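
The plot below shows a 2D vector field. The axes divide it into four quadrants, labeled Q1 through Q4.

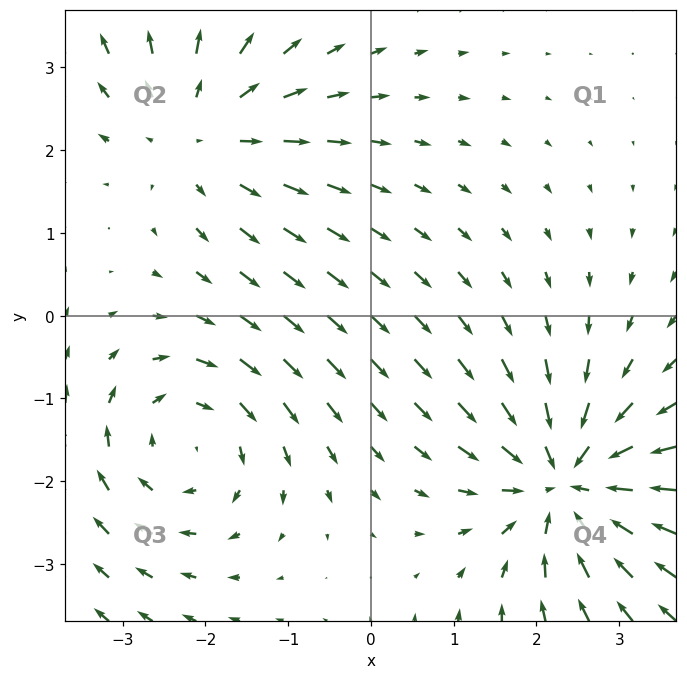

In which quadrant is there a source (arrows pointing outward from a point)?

The source sits at approximately (-2.1, 2.2), which lies in quadrant Q2. The divergence there is about +3, positive as expected for a source.

Q2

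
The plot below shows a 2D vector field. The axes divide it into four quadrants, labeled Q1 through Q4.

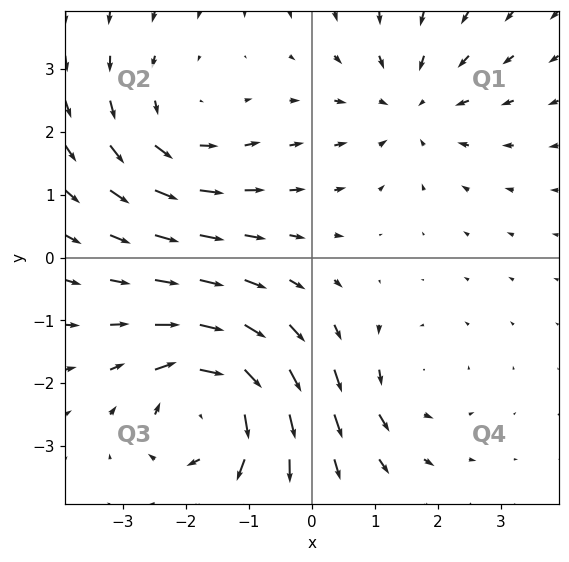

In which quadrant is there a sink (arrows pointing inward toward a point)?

Q1

The sink sits at approximately (1.6, 2.4), which lies in quadrant Q1. The divergence there is about -3, negative as expected for a sink.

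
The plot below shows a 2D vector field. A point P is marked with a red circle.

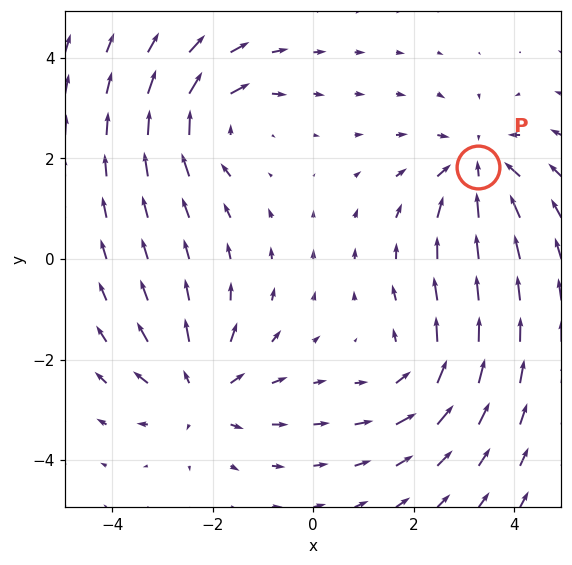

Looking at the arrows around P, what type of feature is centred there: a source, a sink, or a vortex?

At P (3.3, 1.8) the arrows converge inward. Divergence about -4, curl ≈0 — negative divergence with near-zero curl is a sink.

sink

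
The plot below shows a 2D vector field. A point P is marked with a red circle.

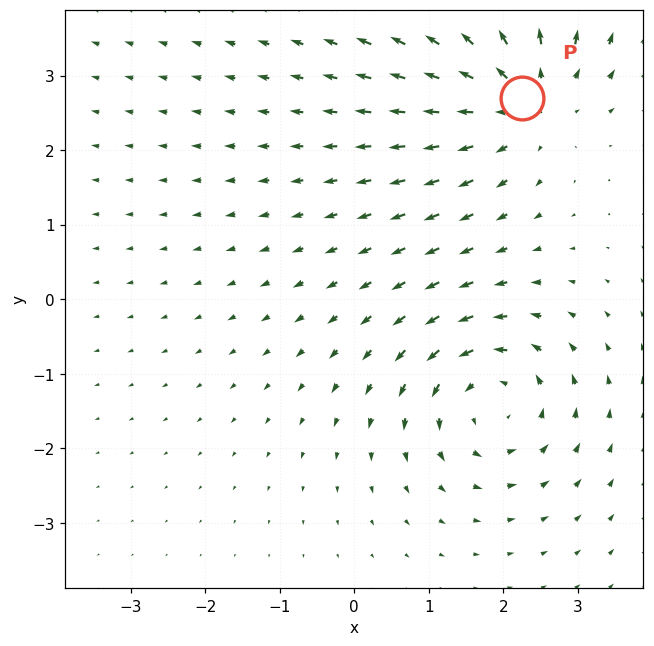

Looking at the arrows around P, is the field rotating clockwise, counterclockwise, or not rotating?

Near P at (2.2, 2.7) the arrows show no circulation. The curl there is ≈0.

not rotating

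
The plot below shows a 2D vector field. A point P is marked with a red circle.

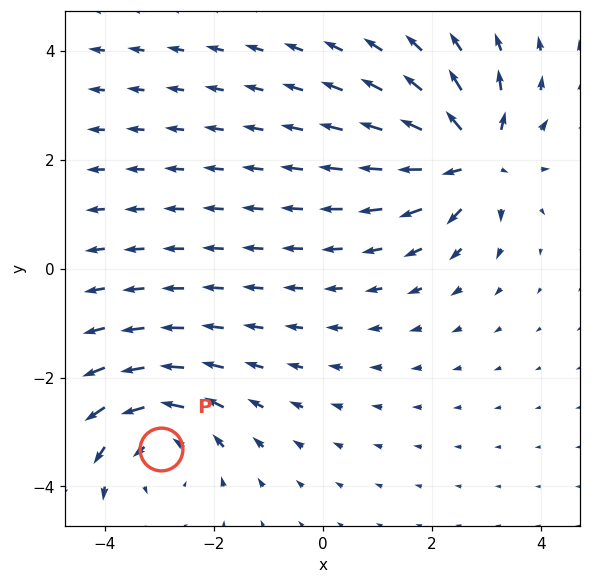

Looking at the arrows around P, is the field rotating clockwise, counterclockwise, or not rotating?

Near P at (-3.0, -3.3) the arrows circulate counterclockwise. The curl (z-component) there is about +4; positive curl means counterclockwise rotation.

counterclockwise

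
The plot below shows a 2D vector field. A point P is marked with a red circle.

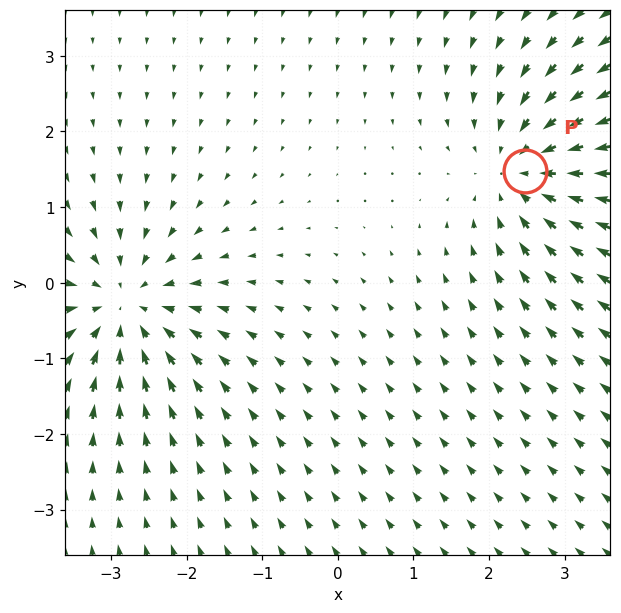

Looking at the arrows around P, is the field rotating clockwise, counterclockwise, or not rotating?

not rotating

Near P at (2.5, 1.5) the arrows show no circulation. The curl there is ≈0.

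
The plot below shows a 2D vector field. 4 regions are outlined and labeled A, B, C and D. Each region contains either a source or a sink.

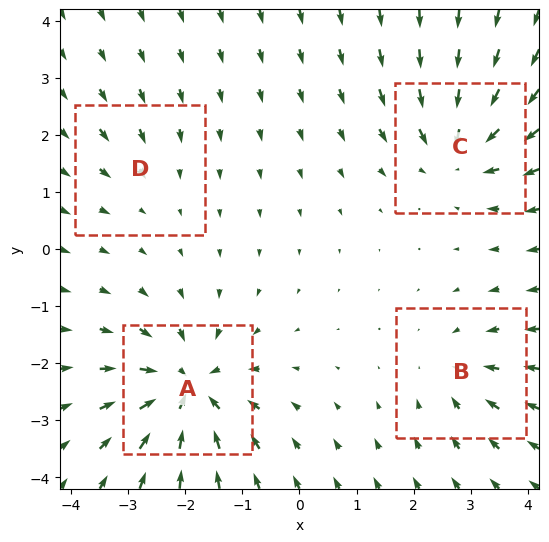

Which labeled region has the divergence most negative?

Divergence at each region's feature centre — A: about -7, B: about -4, C: about -6, D: about -2. Region A is most negative.

A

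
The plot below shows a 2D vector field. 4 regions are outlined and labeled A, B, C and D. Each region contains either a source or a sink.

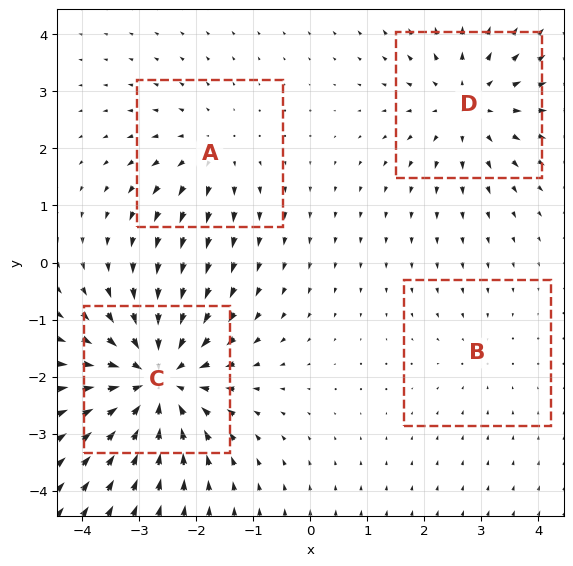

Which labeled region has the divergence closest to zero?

Divergence at each region's feature centre — A: about +3, B: about -2, C: about -7, D: about +4. Region B is closest to zero.

B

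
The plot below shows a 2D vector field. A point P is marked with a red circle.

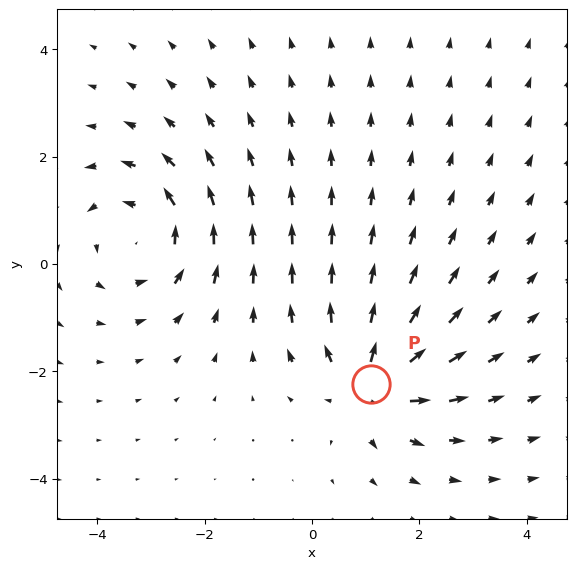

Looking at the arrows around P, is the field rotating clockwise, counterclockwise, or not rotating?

Near P at (1.1, -2.2) the arrows show no circulation. The curl there is ≈0.

not rotating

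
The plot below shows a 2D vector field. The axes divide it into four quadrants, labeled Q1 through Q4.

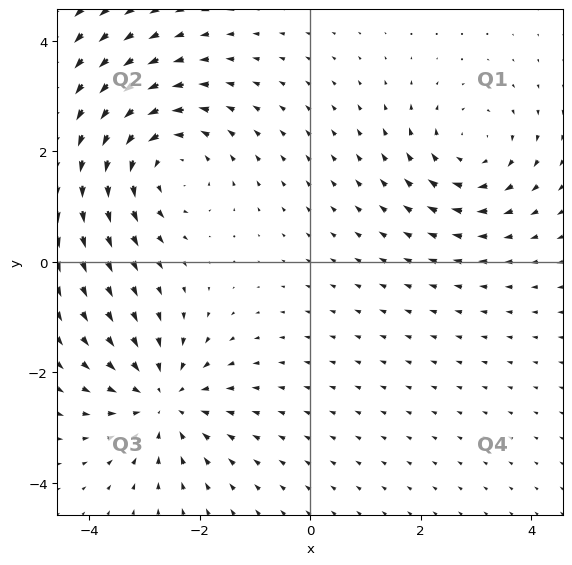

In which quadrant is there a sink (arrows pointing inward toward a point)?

The sink sits at approximately (-2.7, -2.5), which lies in quadrant Q3. The divergence there is about -5, negative as expected for a sink.

Q3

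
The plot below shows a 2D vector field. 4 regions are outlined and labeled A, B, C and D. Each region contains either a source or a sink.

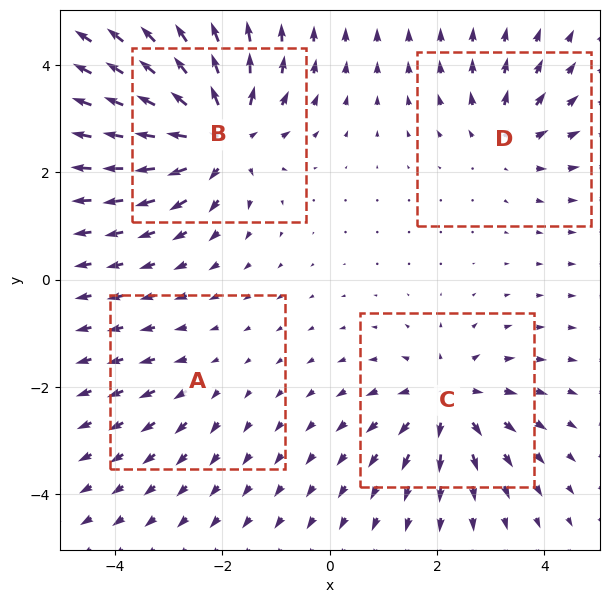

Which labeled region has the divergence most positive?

Divergence at each region's feature centre — A: about +2, B: about +8, C: about +5, D: about +4. Region B is most positive.

B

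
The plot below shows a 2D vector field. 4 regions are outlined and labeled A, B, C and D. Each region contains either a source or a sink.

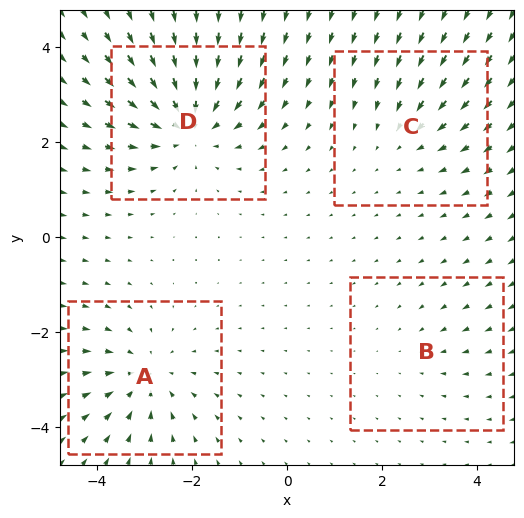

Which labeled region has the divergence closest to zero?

B

Divergence at each region's feature centre — A: about -5, B: about -2, C: about -3, D: about -6. Region B is closest to zero.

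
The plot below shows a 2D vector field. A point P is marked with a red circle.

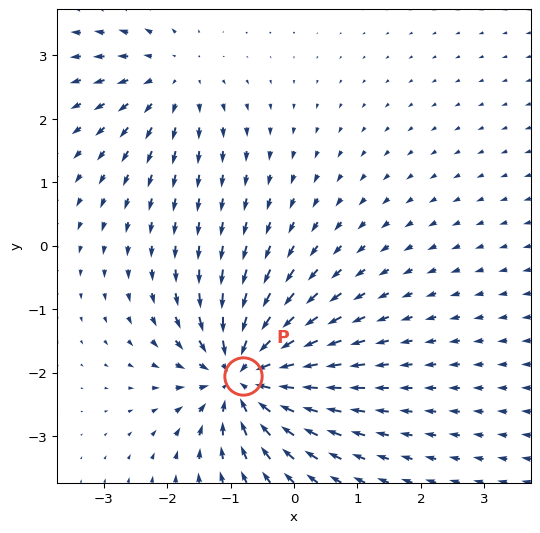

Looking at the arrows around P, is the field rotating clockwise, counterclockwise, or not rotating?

Near P at (-0.8, -2.0) the arrows show no circulation. The curl there is ≈0.

not rotating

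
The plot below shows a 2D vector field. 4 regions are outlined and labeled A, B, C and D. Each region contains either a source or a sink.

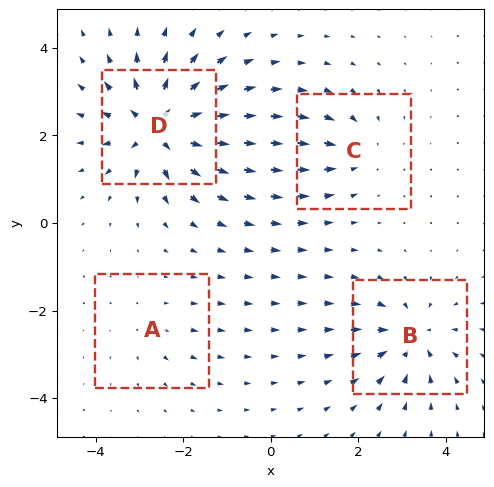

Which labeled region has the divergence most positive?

Divergence at each region's feature centre — A: about +2, B: about -6, C: about -4, D: about +8. Region D is most positive.

D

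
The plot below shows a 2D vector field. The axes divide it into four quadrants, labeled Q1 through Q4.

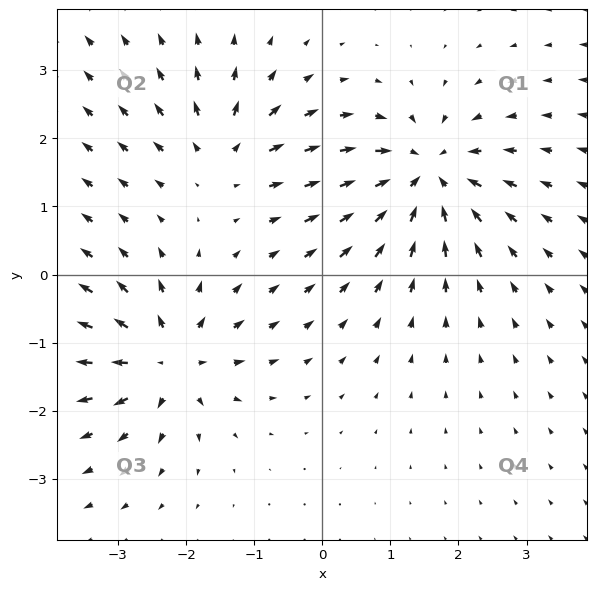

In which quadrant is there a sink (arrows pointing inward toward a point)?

Q1

The sink sits at approximately (1.5, 1.5), which lies in quadrant Q1. The divergence there is about -5, negative as expected for a sink.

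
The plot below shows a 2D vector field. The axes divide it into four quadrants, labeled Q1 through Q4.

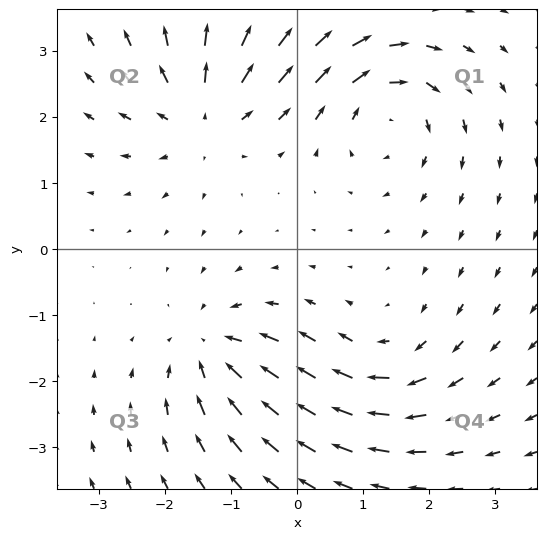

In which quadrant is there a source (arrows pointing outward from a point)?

The source sits at approximately (-1.4, 2.0), which lies in quadrant Q2. The divergence there is about +5, positive as expected for a source.

Q2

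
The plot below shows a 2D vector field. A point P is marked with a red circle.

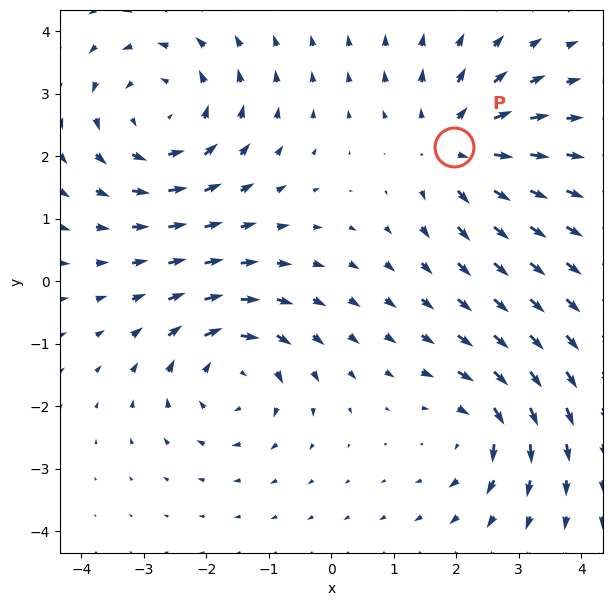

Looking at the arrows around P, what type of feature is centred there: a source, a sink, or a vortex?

source

At P (2.0, 2.2) the arrows spread outward. Divergence about +4, curl ≈0 — positive divergence with near-zero curl is a source.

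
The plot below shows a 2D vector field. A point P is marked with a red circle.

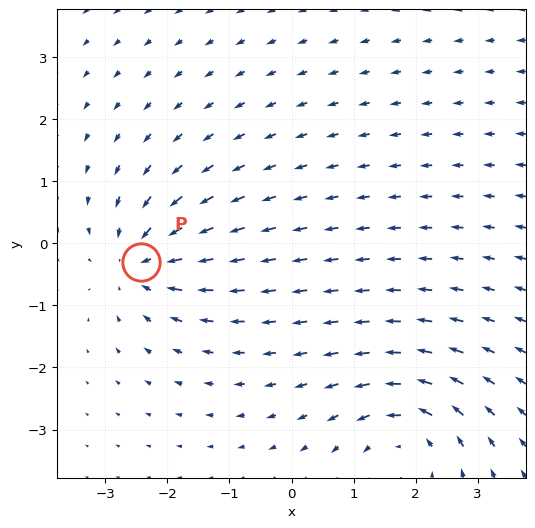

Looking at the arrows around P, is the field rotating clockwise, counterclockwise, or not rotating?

not rotating

Near P at (-2.4, -0.3) the arrows show no circulation. The curl there is ≈0.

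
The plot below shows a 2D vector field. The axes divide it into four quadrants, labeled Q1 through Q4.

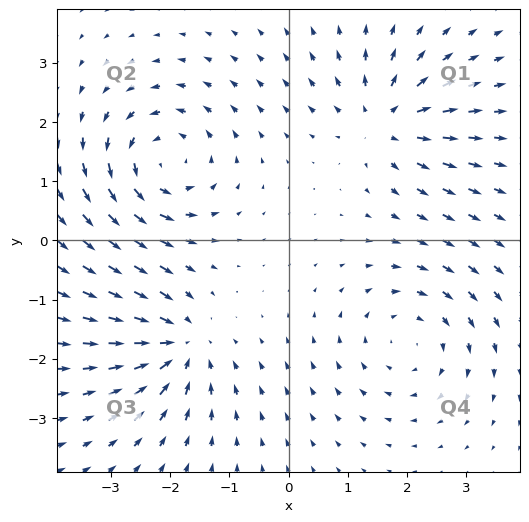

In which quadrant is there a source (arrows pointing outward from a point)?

Q1

The source sits at approximately (1.6, 2.0), which lies in quadrant Q1. The divergence there is about +4, positive as expected for a source.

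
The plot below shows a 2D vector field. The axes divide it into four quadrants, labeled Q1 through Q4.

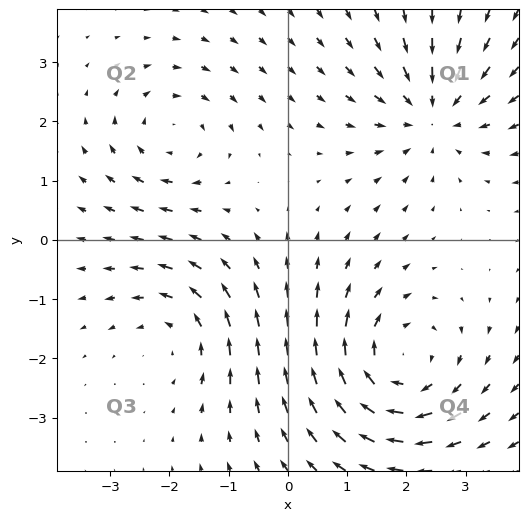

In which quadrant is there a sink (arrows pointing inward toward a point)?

The sink sits at approximately (2.4, 2.1), which lies in quadrant Q1. The divergence there is about -4, negative as expected for a sink.

Q1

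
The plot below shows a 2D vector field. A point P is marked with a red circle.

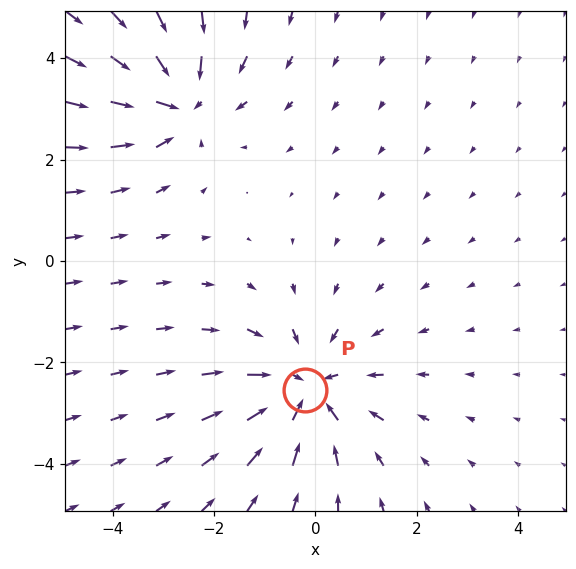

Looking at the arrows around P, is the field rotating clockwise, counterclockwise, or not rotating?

not rotating

Near P at (-0.2, -2.5) the arrows show no circulation. The curl there is ≈0.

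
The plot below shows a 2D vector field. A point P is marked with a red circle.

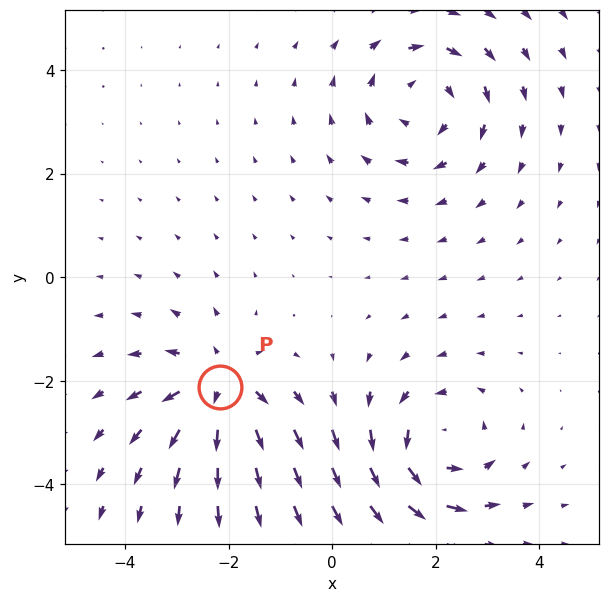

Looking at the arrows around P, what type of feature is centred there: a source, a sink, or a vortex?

source

At P (-2.2, -2.1) the arrows spread outward. Divergence about +4, curl ≈0 — positive divergence with near-zero curl is a source.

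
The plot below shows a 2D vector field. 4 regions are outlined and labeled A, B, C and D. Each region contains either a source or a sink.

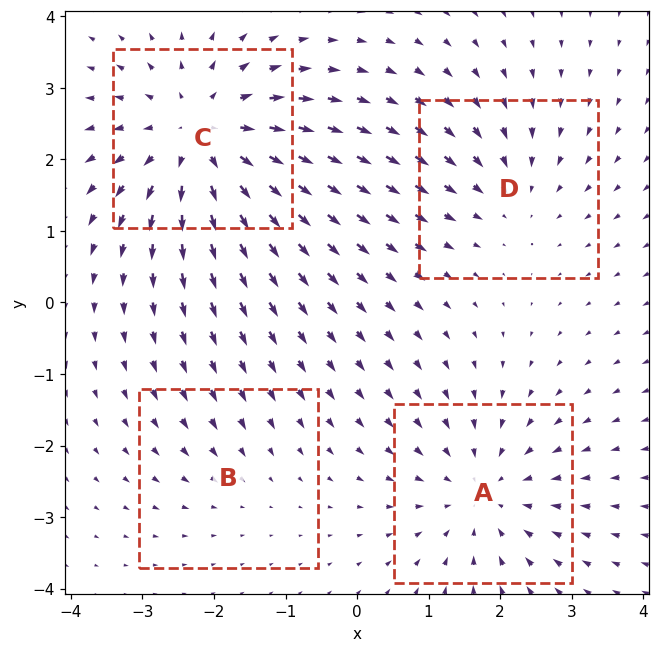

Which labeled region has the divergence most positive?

C

Divergence at each region's feature centre — A: about -4, B: about -2, C: about +6, D: about -3. Region C is most positive.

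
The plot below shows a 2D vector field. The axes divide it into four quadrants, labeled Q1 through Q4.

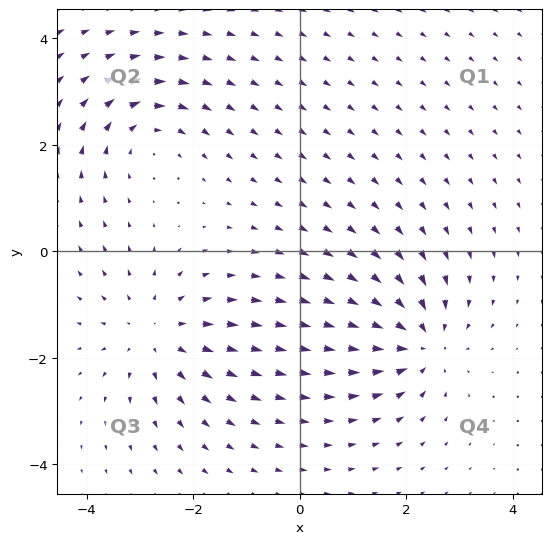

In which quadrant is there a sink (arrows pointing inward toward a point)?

The sink sits at approximately (2.3, -1.7), which lies in quadrant Q4. The divergence there is about -4, negative as expected for a sink.

Q4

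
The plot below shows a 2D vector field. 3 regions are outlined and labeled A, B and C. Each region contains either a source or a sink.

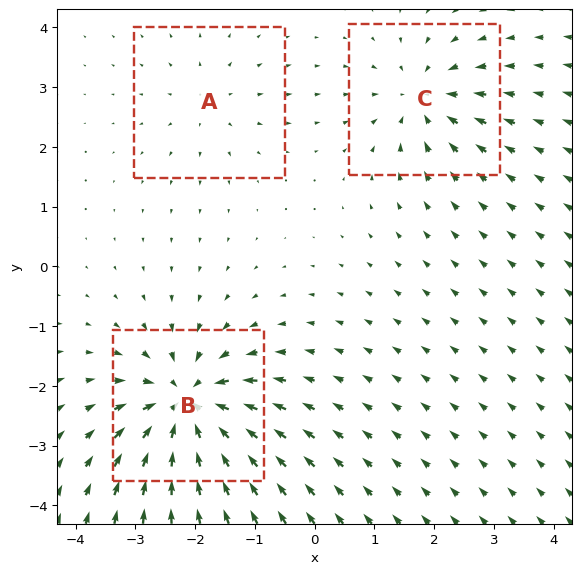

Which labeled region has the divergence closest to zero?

Divergence at each region's feature centre — A: about +2, B: about -7, C: about -4. Region A is closest to zero.

A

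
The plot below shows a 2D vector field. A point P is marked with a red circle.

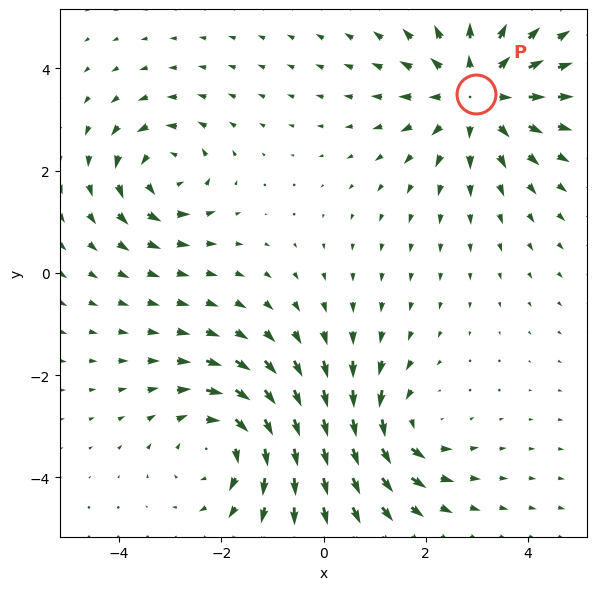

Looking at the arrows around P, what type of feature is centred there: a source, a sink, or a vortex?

At P (3.0, 3.5) the arrows spread outward. Divergence about +4, curl ≈0 — positive divergence with near-zero curl is a source.

source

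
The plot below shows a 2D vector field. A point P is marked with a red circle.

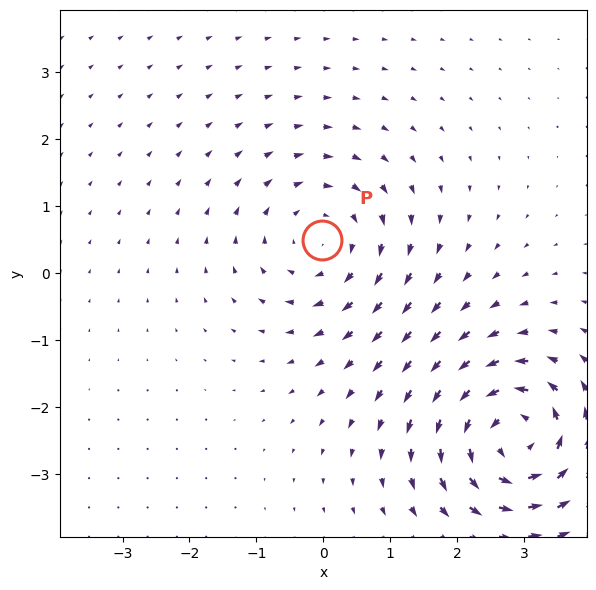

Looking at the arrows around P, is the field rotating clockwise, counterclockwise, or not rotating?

clockwise

Near P at (-0.0, 0.5) the arrows circulate clockwise. The curl (z-component) there is about -3; negative curl means clockwise rotation.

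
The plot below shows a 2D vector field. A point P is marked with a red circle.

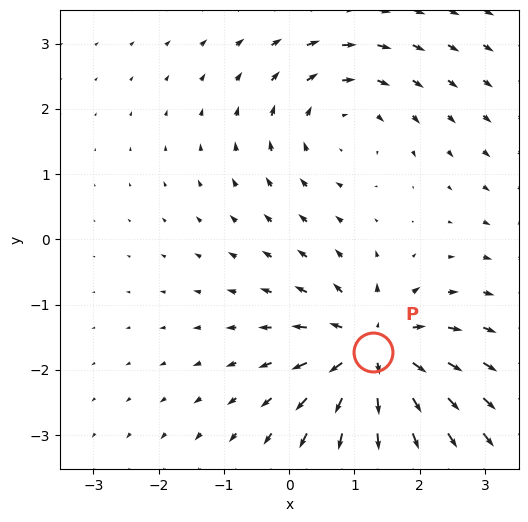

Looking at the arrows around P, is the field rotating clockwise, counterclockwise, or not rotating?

Near P at (1.3, -1.7) the arrows show no circulation. The curl there is ≈0.

not rotating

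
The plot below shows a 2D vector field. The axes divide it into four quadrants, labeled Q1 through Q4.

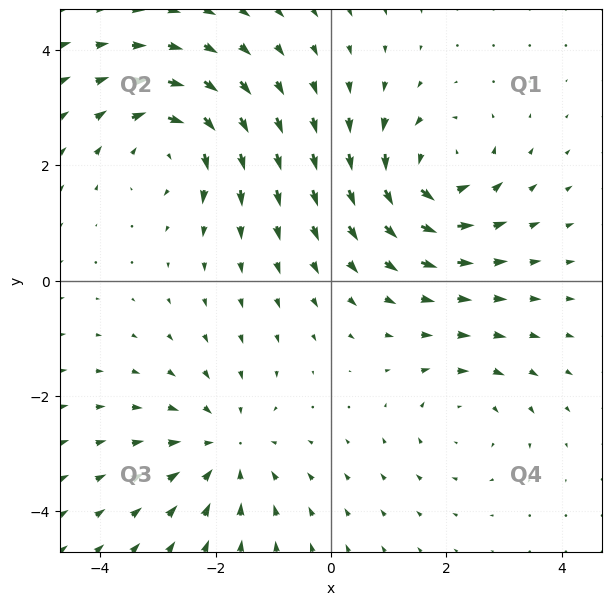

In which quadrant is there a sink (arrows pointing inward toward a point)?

The sink sits at approximately (-1.8, -2.9), which lies in quadrant Q3. The divergence there is about -4, negative as expected for a sink.

Q3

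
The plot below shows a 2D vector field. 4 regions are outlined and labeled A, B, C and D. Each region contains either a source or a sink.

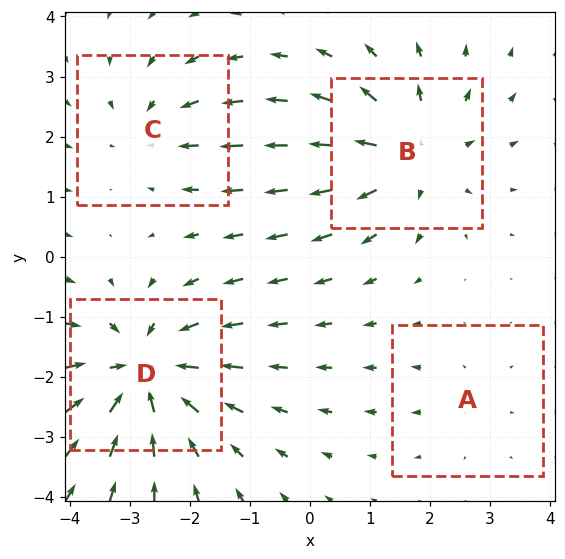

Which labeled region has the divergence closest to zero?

A

Divergence at each region's feature centre — A: about +2, B: about +5, C: about -3, D: about -6. Region A is closest to zero.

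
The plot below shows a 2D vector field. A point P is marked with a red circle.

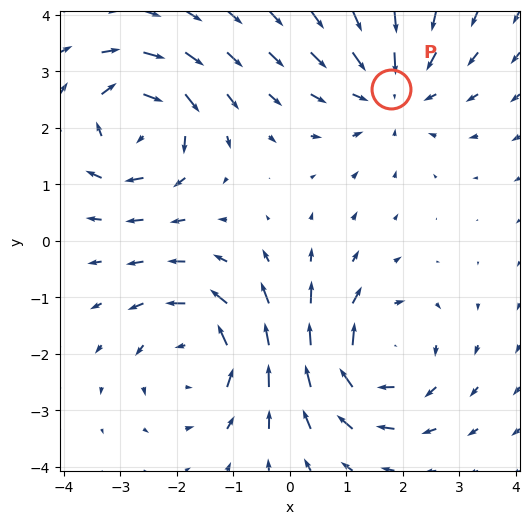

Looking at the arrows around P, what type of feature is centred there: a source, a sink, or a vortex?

sink

At P (1.8, 2.7) the arrows converge inward. Divergence about -4, curl ≈0 — negative divergence with near-zero curl is a sink.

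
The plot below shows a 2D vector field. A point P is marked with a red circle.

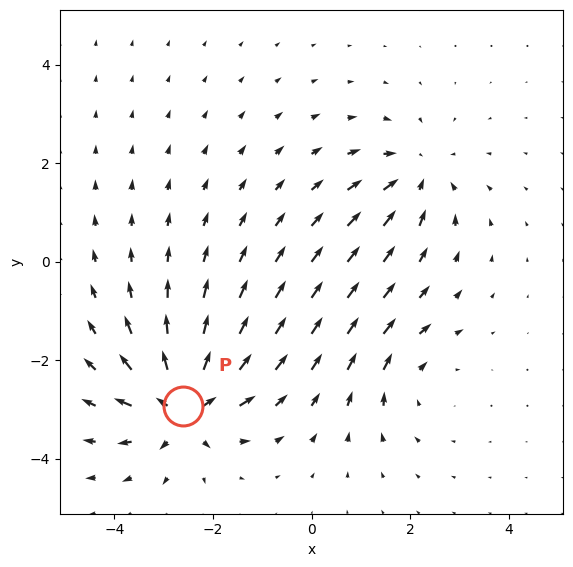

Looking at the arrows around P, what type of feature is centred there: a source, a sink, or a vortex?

source

At P (-2.6, -2.9) the arrows spread outward. Divergence about +6, curl ≈0 — positive divergence with near-zero curl is a source.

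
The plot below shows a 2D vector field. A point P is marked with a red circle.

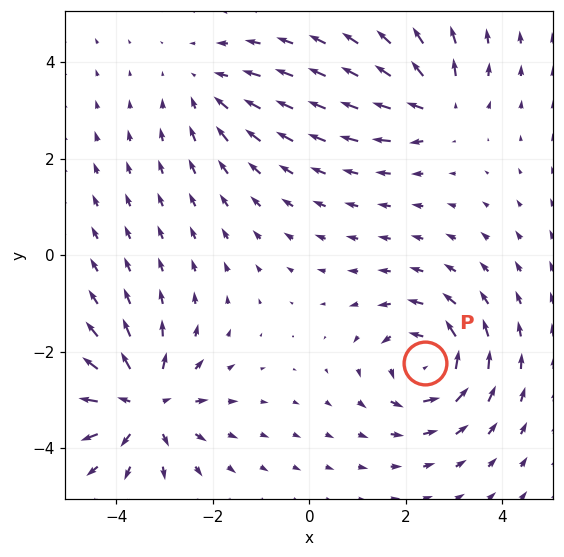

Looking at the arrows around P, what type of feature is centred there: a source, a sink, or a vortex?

vortex

At P (2.4, -2.2) the arrows circulate counterclockwise. Divergence ≈0, curl about +6 — near-zero divergence with nonzero curl is a vortex.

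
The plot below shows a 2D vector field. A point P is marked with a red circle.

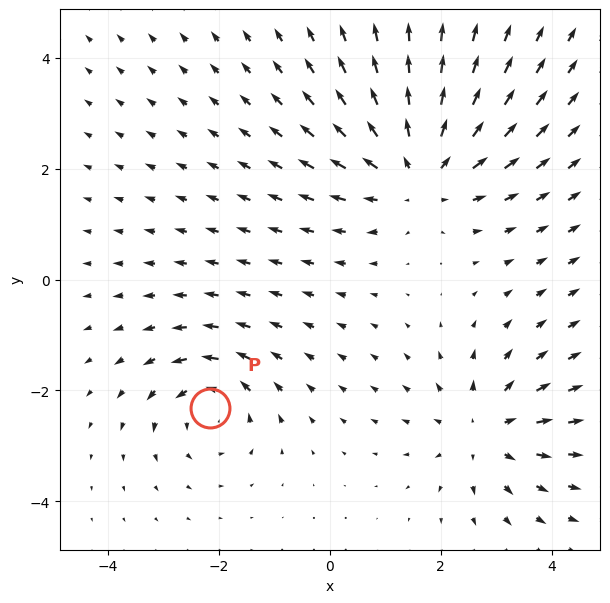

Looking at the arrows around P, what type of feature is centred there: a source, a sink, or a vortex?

vortex

At P (-2.2, -2.3) the arrows circulate counterclockwise. Divergence ≈0, curl about +4 — near-zero divergence with nonzero curl is a vortex.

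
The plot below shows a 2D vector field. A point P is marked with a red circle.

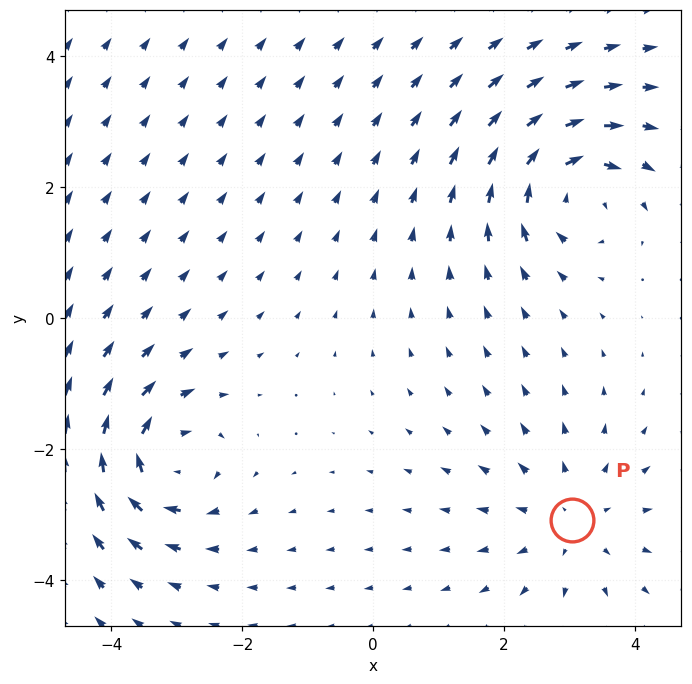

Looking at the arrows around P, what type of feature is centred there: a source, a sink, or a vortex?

source

At P (3.0, -3.1) the arrows spread outward. Divergence about +3, curl ≈0 — positive divergence with near-zero curl is a source.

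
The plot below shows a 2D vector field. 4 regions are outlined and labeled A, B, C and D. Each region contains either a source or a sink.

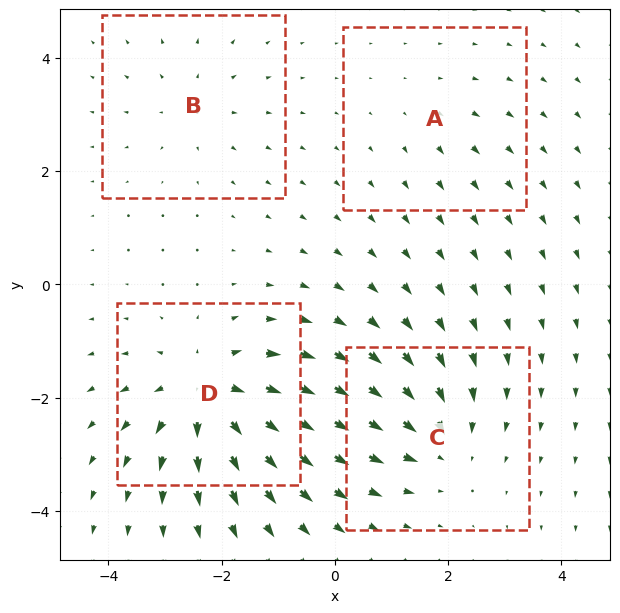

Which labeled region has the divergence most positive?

Divergence at each region's feature centre — A: about +2, B: about +3, C: about -5, D: about +7. Region D is most positive.

D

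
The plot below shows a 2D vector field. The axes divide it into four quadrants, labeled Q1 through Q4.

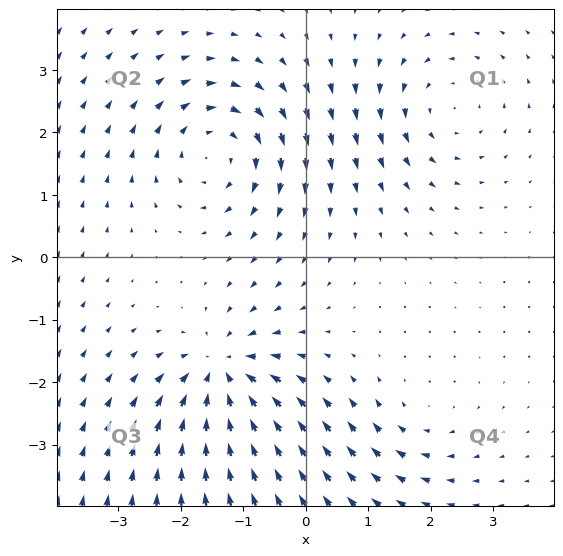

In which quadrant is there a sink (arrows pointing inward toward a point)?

The sink sits at approximately (-1.3, -1.8), which lies in quadrant Q3. The divergence there is about -7, negative as expected for a sink.

Q3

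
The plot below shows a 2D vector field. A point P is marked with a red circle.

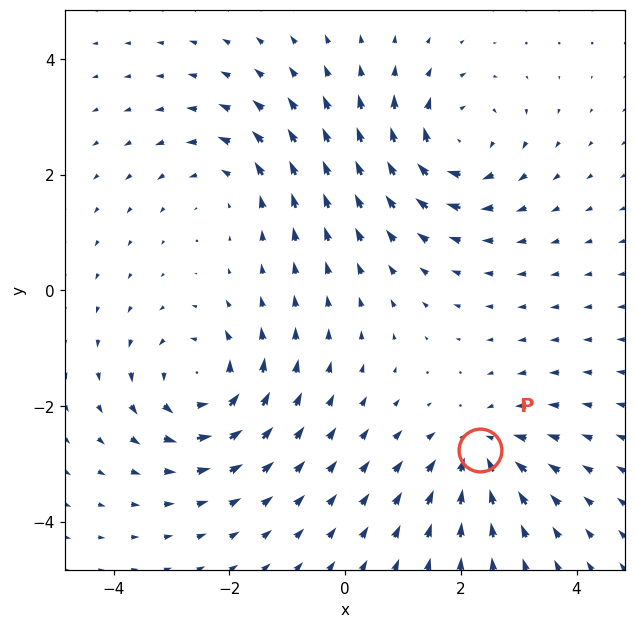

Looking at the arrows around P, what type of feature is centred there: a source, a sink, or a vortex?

At P (2.3, -2.8) the arrows converge inward. Divergence about -5, curl ≈0 — negative divergence with near-zero curl is a sink.

sink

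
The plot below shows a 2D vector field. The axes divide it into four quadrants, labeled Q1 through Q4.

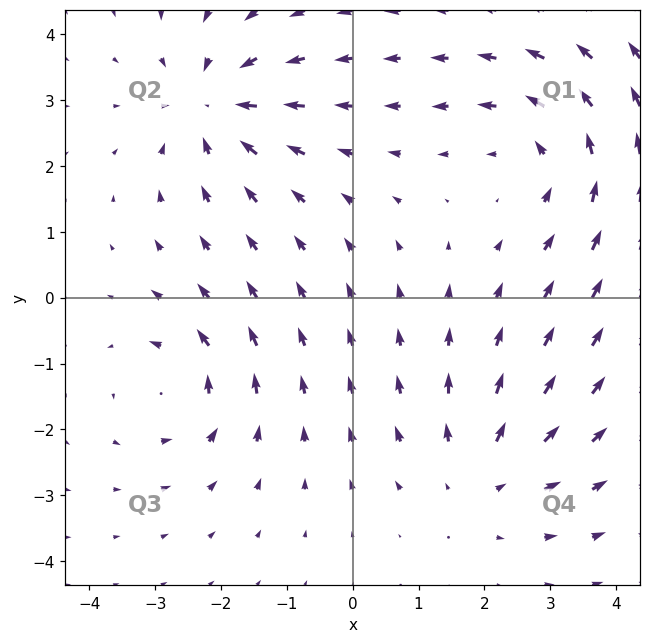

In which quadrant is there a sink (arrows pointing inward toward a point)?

The sink sits at approximately (-2.1, 2.9), which lies in quadrant Q2. The divergence there is about -5, negative as expected for a sink.

Q2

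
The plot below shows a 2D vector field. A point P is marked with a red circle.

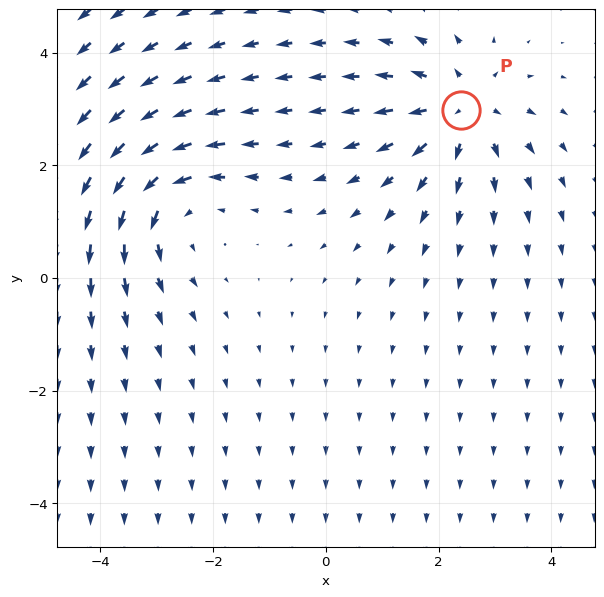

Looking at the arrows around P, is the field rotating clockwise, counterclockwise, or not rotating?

Near P at (2.4, 3.0) the arrows show no circulation. The curl there is ≈0.

not rotating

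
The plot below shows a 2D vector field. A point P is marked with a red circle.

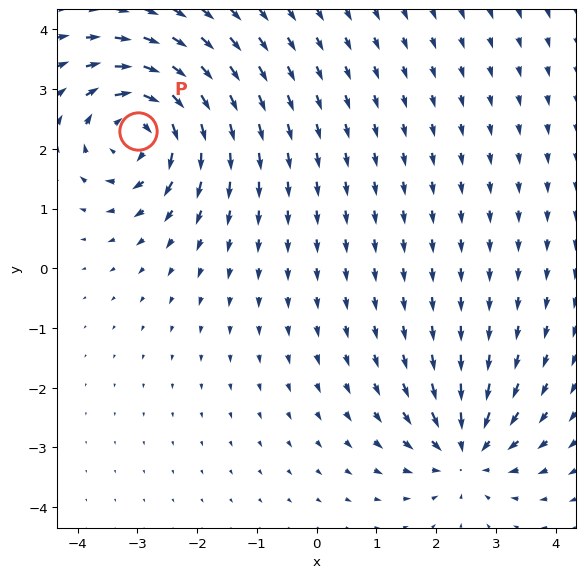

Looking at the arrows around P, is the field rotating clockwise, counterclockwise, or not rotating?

clockwise

Near P at (-3.0, 2.3) the arrows circulate clockwise. The curl (z-component) there is about -6; negative curl means clockwise rotation.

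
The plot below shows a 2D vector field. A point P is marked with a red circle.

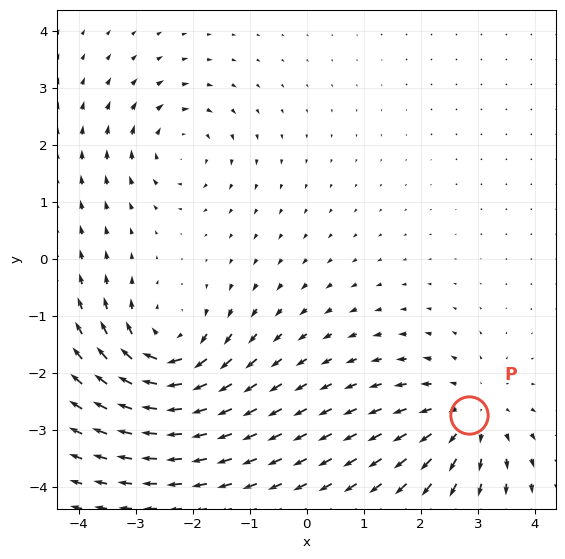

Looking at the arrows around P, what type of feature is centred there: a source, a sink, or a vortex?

source

At P (2.9, -2.7) the arrows spread outward. Divergence about +4, curl ≈0 — positive divergence with near-zero curl is a source.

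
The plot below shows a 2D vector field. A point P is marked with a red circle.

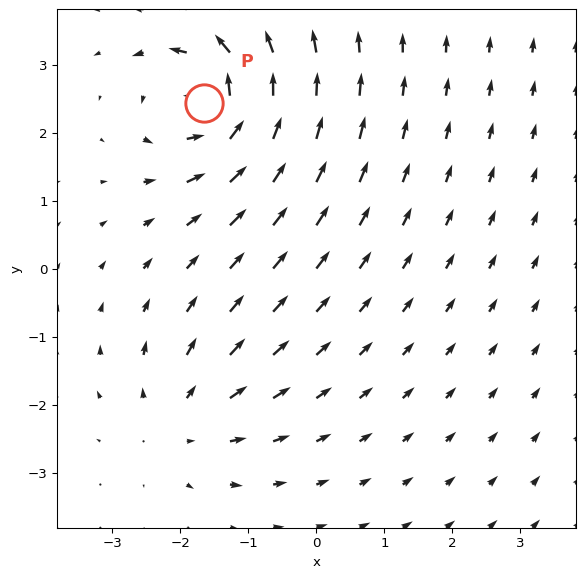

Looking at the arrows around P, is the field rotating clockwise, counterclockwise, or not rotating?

counterclockwise

Near P at (-1.6, 2.4) the arrows circulate counterclockwise. The curl (z-component) there is about +7; positive curl means counterclockwise rotation.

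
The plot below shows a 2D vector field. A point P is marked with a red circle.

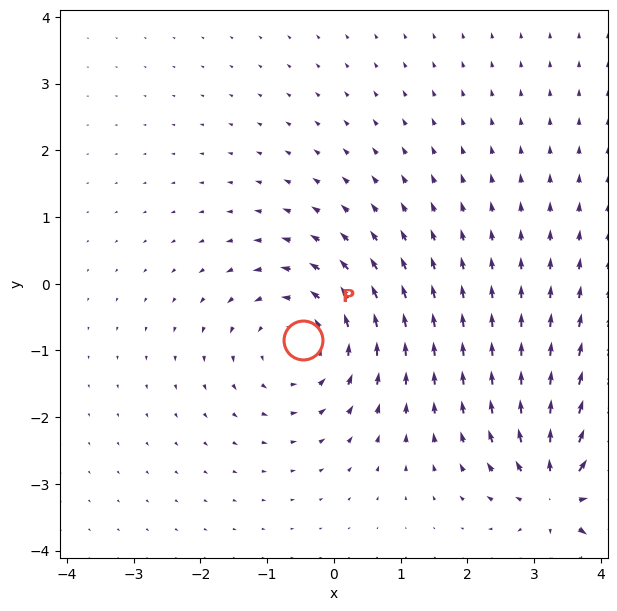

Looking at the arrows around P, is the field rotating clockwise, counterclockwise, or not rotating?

counterclockwise

Near P at (-0.5, -0.8) the arrows circulate counterclockwise. The curl (z-component) there is about +4; positive curl means counterclockwise rotation.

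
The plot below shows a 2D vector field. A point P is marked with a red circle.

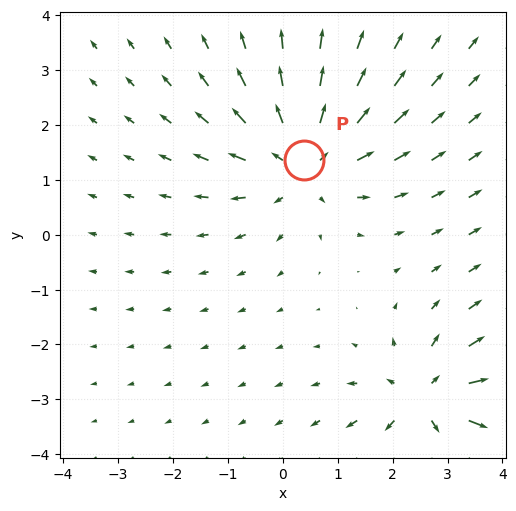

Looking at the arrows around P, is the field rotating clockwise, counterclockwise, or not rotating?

not rotating

Near P at (0.4, 1.4) the arrows show no circulation. The curl there is ≈0.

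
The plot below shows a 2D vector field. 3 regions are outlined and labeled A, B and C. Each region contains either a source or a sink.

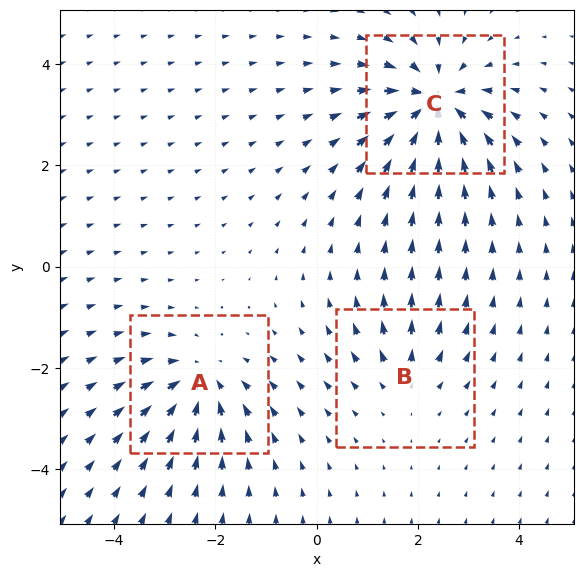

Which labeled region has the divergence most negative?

Divergence at each region's feature centre — A: about -4, B: about +2, C: about -6. Region C is most negative.

C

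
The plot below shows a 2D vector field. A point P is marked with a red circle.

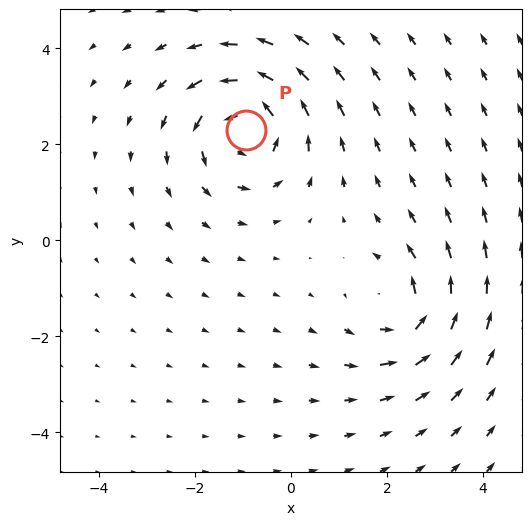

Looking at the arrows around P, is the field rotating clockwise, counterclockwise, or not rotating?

Near P at (-0.9, 2.3) the arrows circulate counterclockwise. The curl (z-component) there is about +5; positive curl means counterclockwise rotation.

counterclockwise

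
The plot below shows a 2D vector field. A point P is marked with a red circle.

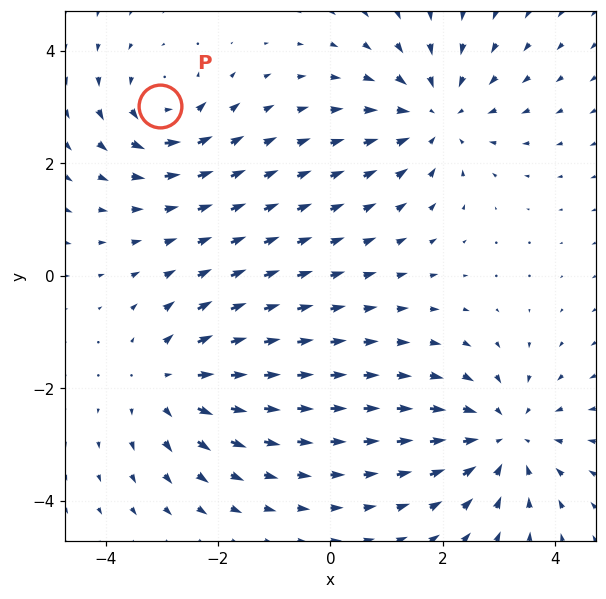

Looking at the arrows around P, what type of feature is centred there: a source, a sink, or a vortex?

vortex

At P (-3.0, 3.0) the arrows circulate counterclockwise. Divergence ≈0, curl about +4 — near-zero divergence with nonzero curl is a vortex.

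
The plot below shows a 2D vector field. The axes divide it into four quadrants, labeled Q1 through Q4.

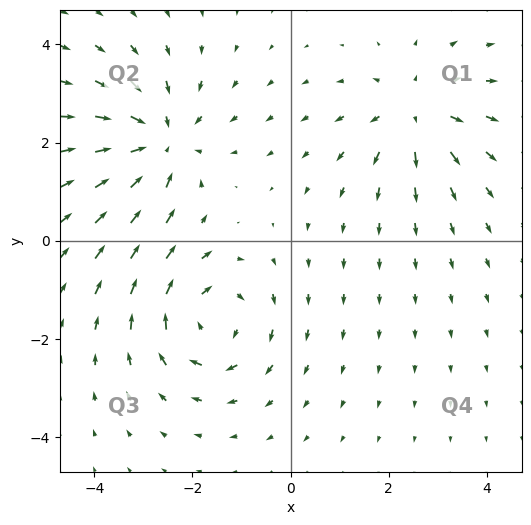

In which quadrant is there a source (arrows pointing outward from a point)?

The source sits at approximately (2.5, 2.6), which lies in quadrant Q1. The divergence there is about +3, positive as expected for a source.

Q1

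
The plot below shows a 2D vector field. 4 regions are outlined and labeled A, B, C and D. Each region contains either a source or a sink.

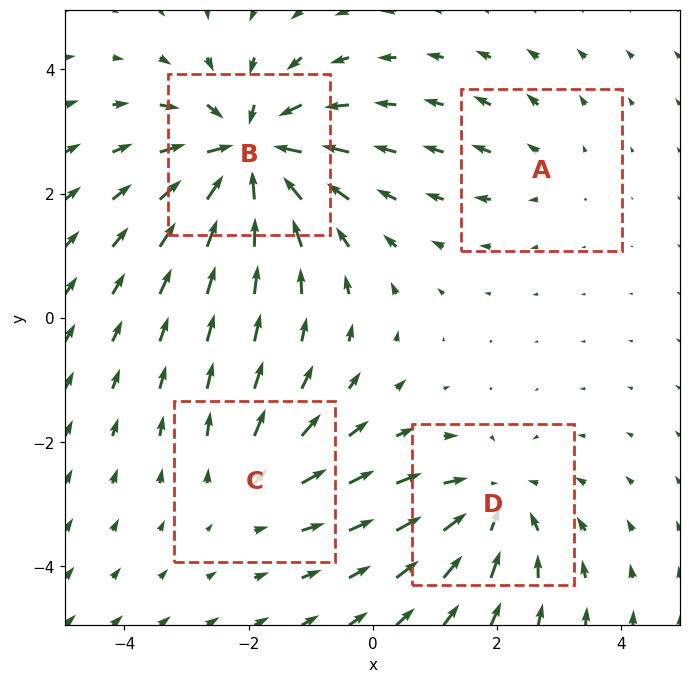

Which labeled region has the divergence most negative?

Divergence at each region's feature centre — A: about +2, B: about -7, C: about +3, D: about -5. Region B is most negative.

B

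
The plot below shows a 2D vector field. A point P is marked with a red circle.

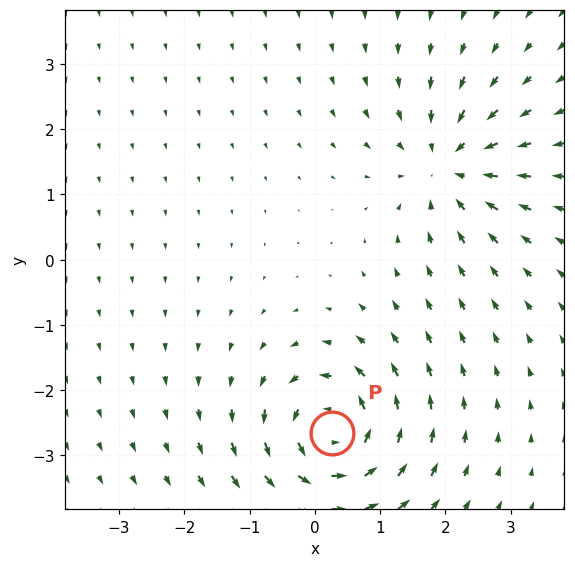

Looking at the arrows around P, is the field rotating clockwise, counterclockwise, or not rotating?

counterclockwise

Near P at (0.3, -2.7) the arrows circulate counterclockwise. The curl (z-component) there is about +7; positive curl means counterclockwise rotation.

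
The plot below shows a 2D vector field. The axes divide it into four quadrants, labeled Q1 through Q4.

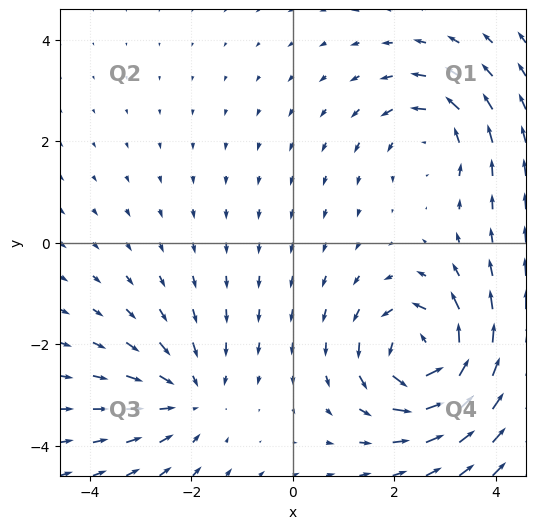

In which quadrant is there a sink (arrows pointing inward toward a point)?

The sink sits at approximately (-2.1, -3.0), which lies in quadrant Q3. The divergence there is about -3, negative as expected for a sink.

Q3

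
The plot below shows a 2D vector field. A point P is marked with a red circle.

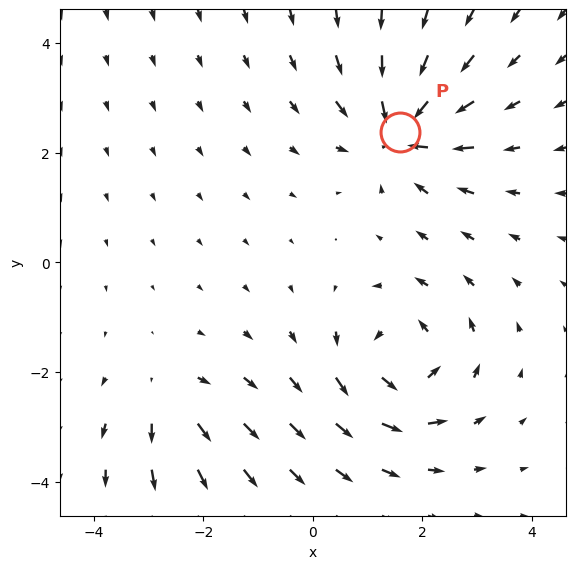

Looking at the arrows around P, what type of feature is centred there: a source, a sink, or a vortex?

At P (1.6, 2.4) the arrows converge inward. Divergence about -6, curl ≈0 — negative divergence with near-zero curl is a sink.

sink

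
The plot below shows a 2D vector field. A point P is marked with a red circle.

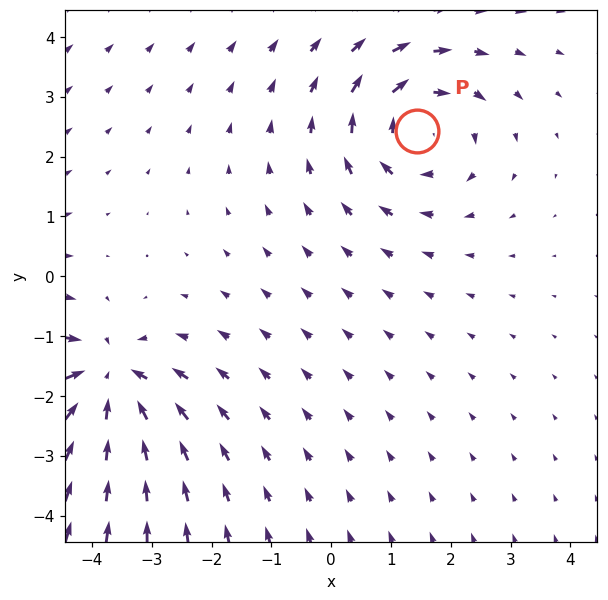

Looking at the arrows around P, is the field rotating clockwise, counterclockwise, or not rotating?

Near P at (1.4, 2.4) the arrows circulate clockwise. The curl (z-component) there is about -4; negative curl means clockwise rotation.

clockwise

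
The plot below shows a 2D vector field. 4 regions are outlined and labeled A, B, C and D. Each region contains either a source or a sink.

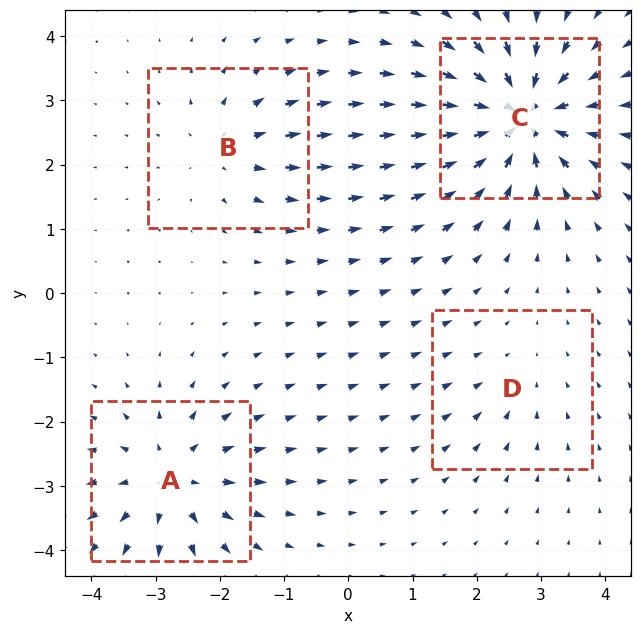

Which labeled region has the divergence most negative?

Divergence at each region's feature centre — A: about +6, B: about +4, C: about -8, D: about -2. Region C is most negative.

C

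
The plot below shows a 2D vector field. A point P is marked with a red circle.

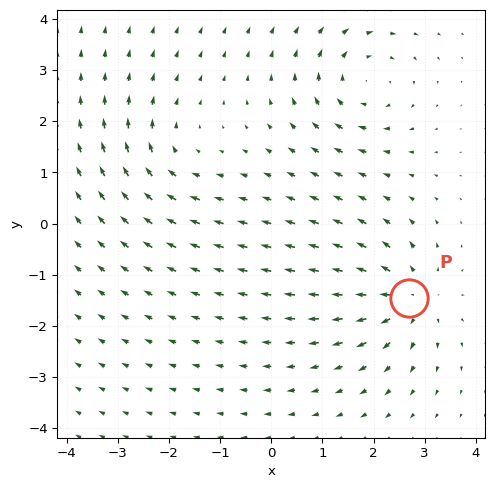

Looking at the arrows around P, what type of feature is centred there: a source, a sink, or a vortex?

source

At P (2.7, -1.5) the arrows spread outward. Divergence about +5, curl ≈0 — positive divergence with near-zero curl is a source.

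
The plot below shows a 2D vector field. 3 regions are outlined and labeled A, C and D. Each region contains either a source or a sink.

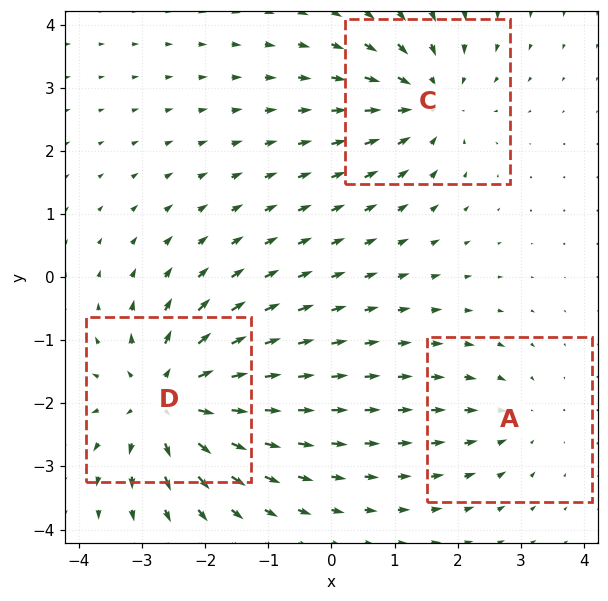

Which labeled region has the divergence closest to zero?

A

Divergence at each region's feature centre — A: about -2, C: about -3, D: about +5. Region A is closest to zero.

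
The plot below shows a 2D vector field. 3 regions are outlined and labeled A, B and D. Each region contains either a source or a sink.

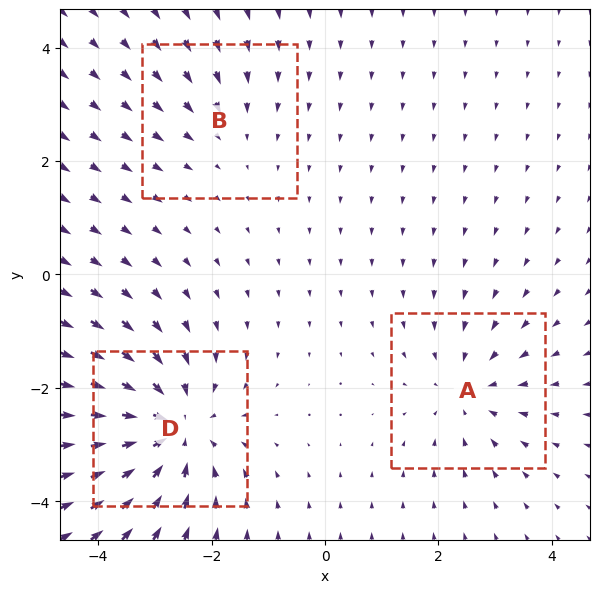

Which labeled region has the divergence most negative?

D

Divergence at each region's feature centre — A: about -3, B: about -2, D: about -5. Region D is most negative.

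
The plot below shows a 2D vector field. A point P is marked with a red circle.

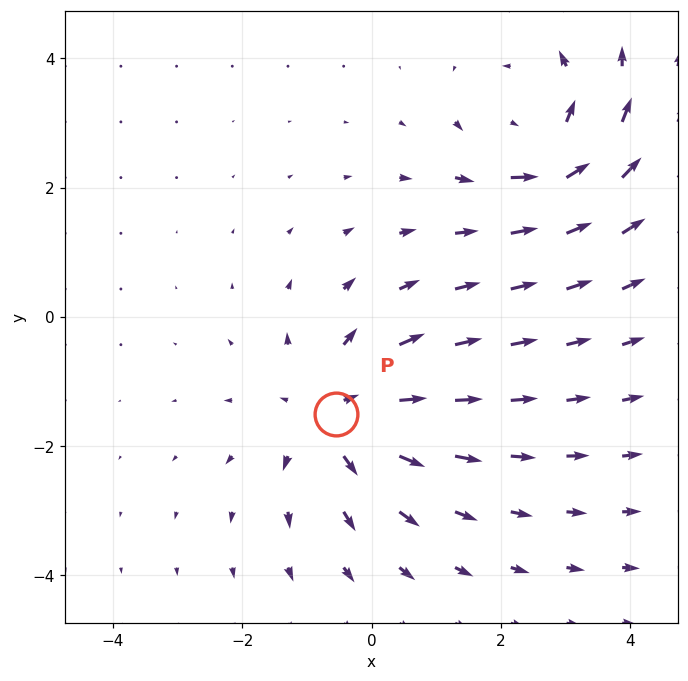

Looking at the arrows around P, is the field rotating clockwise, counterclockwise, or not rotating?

Near P at (-0.5, -1.5) the arrows show no circulation. The curl there is ≈0.

not rotating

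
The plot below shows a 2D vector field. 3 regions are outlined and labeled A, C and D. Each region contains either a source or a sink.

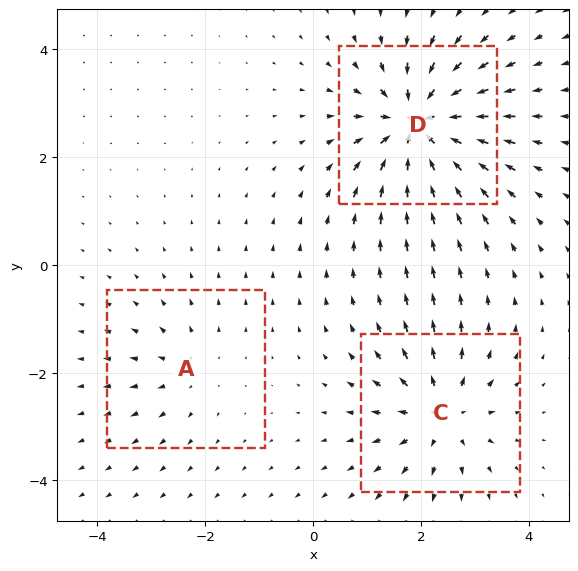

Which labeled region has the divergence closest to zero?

Divergence at each region's feature centre — A: about +2, C: about +4, D: about -6. Region A is closest to zero.

A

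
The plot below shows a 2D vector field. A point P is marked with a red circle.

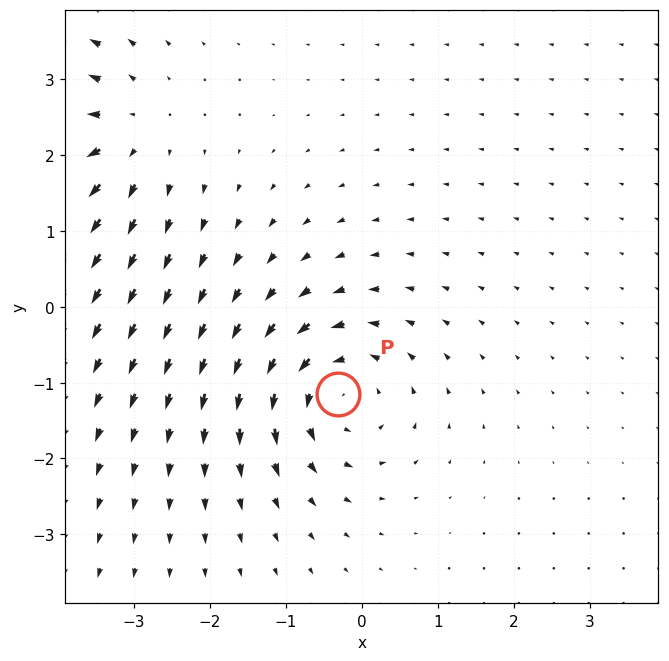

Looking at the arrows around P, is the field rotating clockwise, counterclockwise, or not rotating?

counterclockwise

Near P at (-0.3, -1.2) the arrows circulate counterclockwise. The curl (z-component) there is about +4; positive curl means counterclockwise rotation.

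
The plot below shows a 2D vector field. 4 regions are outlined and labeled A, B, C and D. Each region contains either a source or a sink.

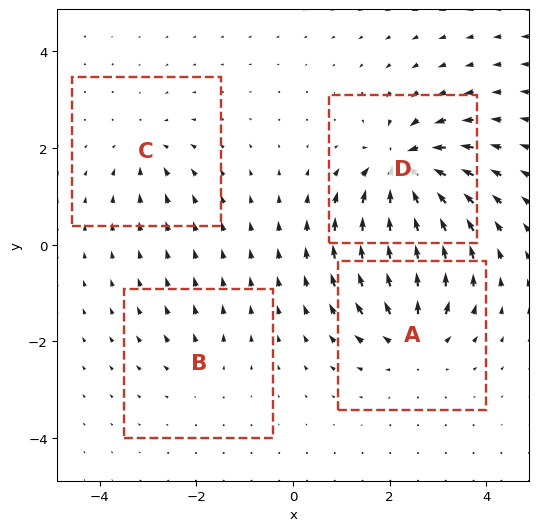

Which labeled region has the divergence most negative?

D

Divergence at each region's feature centre — A: about +6, B: about +3, C: about -4, D: about -9. Region D is most negative.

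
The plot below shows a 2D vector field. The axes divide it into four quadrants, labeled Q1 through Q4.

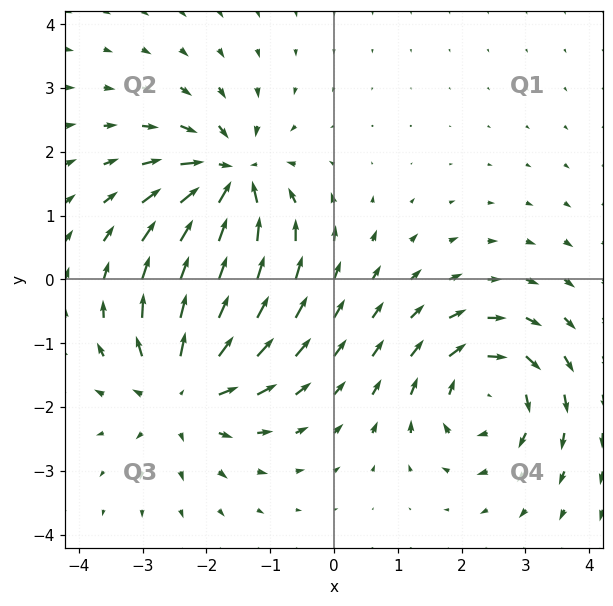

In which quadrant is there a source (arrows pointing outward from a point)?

The source sits at approximately (-2.4, -1.7), which lies in quadrant Q3. The divergence there is about +4, positive as expected for a source.

Q3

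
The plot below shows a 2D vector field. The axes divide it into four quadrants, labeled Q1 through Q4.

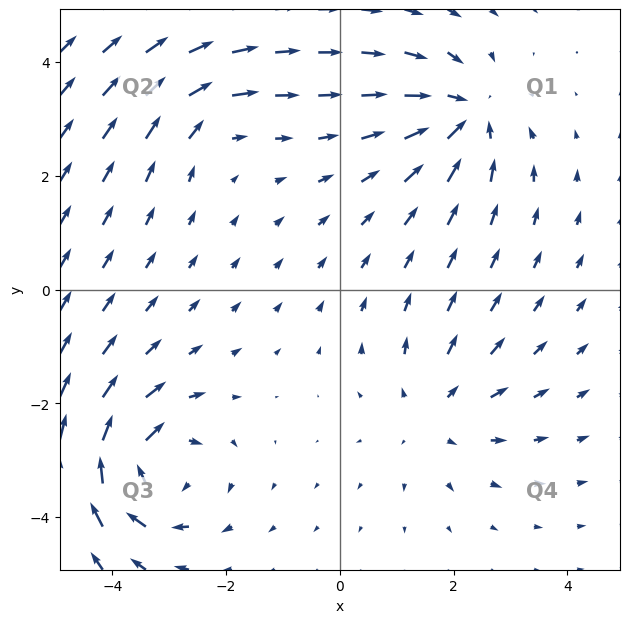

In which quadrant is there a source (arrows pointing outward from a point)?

Q4

The source sits at approximately (1.7, -2.2), which lies in quadrant Q4. The divergence there is about +3, positive as expected for a source.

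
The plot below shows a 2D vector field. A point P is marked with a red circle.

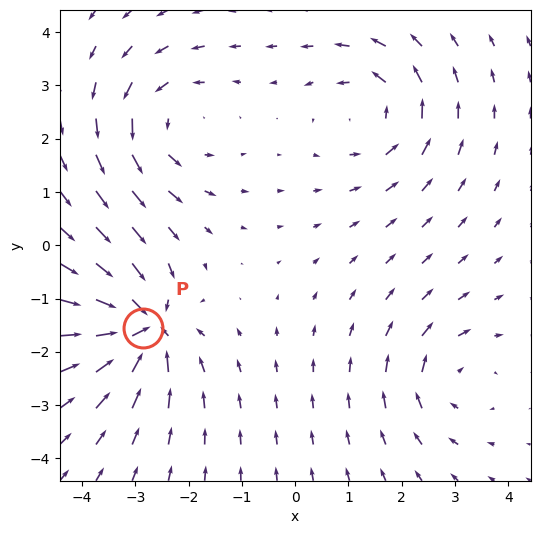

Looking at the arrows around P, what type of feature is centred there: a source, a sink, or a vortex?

At P (-2.9, -1.5) the arrows converge inward. Divergence about -7, curl ≈0 — negative divergence with near-zero curl is a sink.

sink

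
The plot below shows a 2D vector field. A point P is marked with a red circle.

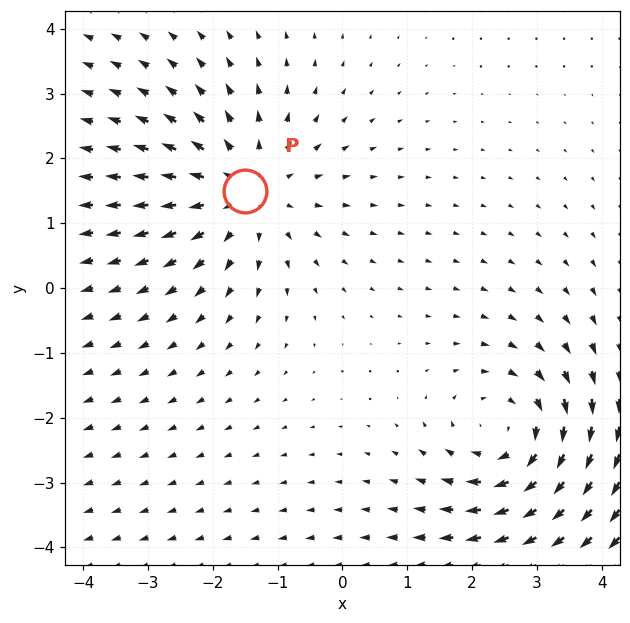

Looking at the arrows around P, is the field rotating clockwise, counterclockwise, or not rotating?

not rotating

Near P at (-1.5, 1.5) the arrows show no circulation. The curl there is ≈0.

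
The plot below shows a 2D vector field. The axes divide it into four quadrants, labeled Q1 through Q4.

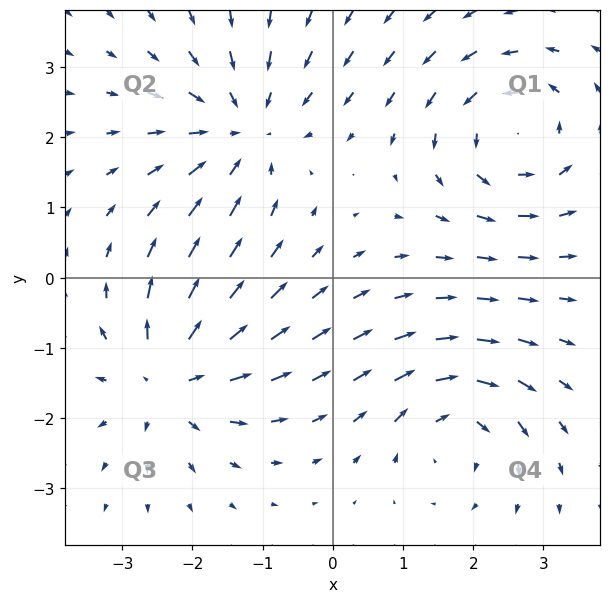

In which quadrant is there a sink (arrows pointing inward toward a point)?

Q2

The sink sits at approximately (-1.3, 2.1), which lies in quadrant Q2. The divergence there is about -4, negative as expected for a sink.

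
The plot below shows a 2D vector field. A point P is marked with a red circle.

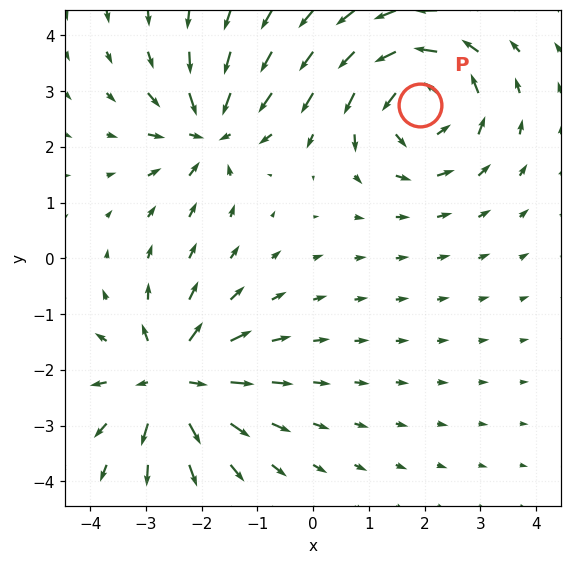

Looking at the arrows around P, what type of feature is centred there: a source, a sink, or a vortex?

vortex

At P (1.9, 2.7) the arrows circulate counterclockwise. Divergence ≈0, curl about +4 — near-zero divergence with nonzero curl is a vortex.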